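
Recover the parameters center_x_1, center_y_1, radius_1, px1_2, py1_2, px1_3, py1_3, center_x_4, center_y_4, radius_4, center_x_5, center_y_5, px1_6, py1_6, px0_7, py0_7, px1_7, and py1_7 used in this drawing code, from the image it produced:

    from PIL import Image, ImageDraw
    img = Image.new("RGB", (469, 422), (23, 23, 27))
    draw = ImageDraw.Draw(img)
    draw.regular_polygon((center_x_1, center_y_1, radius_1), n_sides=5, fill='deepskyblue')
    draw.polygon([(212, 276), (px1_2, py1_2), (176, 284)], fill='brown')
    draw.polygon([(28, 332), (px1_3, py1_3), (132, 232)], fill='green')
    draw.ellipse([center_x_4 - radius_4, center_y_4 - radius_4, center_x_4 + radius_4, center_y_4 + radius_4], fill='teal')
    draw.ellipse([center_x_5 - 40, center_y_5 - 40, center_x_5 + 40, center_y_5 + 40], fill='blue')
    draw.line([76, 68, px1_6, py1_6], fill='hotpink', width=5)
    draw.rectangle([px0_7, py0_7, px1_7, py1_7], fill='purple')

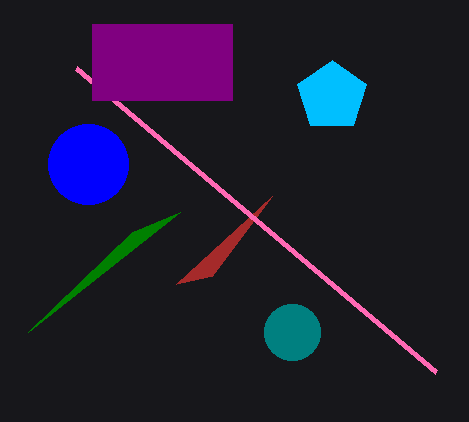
center_x_1 = 332, center_y_1 = 96, radius_1 = 36, px1_2 = 272, py1_2 = 196, px1_3 = 180, py1_3 = 212, center_x_4 = 292, center_y_4 = 332, radius_4 = 28, center_x_5 = 88, center_y_5 = 164, px1_6 = 436, py1_6 = 372, px0_7 = 92, py0_7 = 24, px1_7 = 232, py1_7 = 100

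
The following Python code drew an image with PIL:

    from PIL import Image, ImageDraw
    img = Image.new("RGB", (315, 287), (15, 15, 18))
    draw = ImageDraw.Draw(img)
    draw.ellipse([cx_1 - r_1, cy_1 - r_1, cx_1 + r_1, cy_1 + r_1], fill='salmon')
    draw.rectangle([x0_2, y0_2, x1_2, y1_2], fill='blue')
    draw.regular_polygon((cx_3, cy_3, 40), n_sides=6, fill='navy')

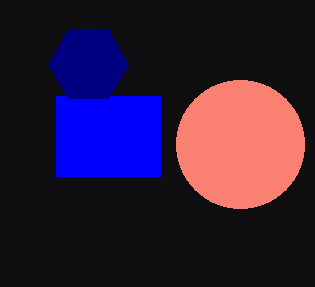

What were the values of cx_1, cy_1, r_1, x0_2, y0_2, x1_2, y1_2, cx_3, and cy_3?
cx_1 = 240, cy_1 = 144, r_1 = 64, x0_2 = 56, y0_2 = 96, x1_2 = 160, y1_2 = 176, cx_3 = 88, cy_3 = 64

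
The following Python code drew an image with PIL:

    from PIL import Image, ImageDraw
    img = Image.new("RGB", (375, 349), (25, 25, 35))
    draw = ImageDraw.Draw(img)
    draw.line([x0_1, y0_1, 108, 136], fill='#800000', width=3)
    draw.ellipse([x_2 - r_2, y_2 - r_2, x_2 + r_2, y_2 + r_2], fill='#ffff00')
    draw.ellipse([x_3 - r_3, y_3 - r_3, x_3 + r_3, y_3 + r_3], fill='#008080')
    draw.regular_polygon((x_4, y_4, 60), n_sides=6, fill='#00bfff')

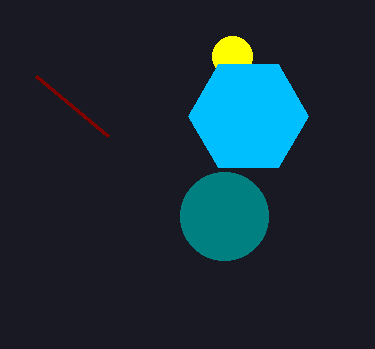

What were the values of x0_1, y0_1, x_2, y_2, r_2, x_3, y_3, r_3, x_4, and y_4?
x0_1 = 36
y0_1 = 76
x_2 = 232
y_2 = 56
r_2 = 20
x_3 = 224
y_3 = 216
r_3 = 44
x_4 = 248
y_4 = 116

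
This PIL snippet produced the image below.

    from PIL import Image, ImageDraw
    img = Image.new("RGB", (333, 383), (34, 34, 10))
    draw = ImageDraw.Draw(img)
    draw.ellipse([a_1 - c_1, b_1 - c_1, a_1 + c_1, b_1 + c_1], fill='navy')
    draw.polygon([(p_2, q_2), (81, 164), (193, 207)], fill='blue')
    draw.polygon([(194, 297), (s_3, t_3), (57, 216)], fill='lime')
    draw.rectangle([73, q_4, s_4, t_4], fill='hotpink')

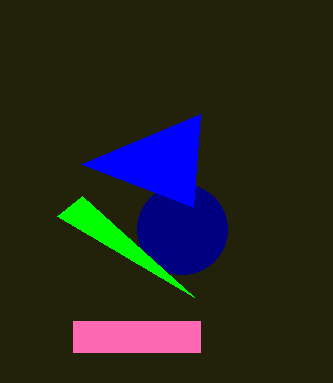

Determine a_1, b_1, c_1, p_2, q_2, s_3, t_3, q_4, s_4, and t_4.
a_1 = 182
b_1 = 229
c_1 = 45
p_2 = 200
q_2 = 114
s_3 = 82
t_3 = 196
q_4 = 321
s_4 = 200
t_4 = 352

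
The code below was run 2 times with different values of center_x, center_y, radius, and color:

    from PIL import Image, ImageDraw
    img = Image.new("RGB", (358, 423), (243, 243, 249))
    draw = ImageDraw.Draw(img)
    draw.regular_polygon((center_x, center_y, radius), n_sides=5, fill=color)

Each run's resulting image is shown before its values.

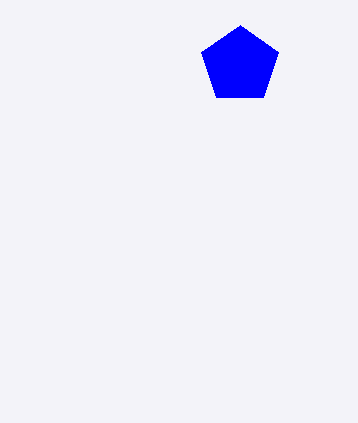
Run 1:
center_x = 240, center_y = 65, radius = 40, color = 'blue'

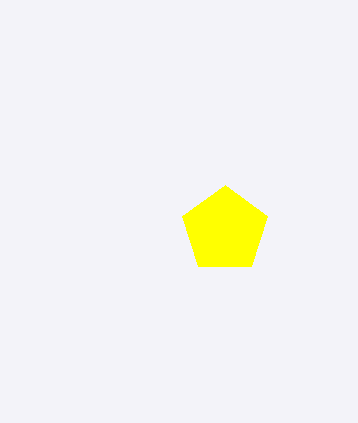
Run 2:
center_x = 225; center_y = 230; radius = 45; color = 'yellow'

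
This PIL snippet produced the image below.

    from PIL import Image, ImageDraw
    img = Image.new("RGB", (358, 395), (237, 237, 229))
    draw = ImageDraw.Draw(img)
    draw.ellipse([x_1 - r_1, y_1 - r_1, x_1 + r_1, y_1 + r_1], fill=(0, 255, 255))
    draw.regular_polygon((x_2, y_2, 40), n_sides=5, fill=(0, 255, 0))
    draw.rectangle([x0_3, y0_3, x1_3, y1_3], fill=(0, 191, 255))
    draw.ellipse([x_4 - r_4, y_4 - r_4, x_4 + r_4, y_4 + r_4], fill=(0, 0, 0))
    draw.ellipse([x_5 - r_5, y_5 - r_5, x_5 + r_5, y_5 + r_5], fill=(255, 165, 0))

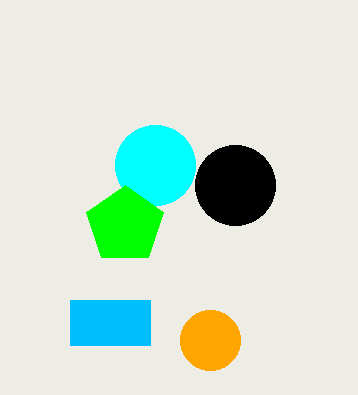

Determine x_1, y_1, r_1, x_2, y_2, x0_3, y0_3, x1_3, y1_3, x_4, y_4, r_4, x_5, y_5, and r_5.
x_1 = 155
y_1 = 165
r_1 = 40
x_2 = 125
y_2 = 225
x0_3 = 70
y0_3 = 300
x1_3 = 150
y1_3 = 345
x_4 = 235
y_4 = 185
r_4 = 40
x_5 = 210
y_5 = 340
r_5 = 30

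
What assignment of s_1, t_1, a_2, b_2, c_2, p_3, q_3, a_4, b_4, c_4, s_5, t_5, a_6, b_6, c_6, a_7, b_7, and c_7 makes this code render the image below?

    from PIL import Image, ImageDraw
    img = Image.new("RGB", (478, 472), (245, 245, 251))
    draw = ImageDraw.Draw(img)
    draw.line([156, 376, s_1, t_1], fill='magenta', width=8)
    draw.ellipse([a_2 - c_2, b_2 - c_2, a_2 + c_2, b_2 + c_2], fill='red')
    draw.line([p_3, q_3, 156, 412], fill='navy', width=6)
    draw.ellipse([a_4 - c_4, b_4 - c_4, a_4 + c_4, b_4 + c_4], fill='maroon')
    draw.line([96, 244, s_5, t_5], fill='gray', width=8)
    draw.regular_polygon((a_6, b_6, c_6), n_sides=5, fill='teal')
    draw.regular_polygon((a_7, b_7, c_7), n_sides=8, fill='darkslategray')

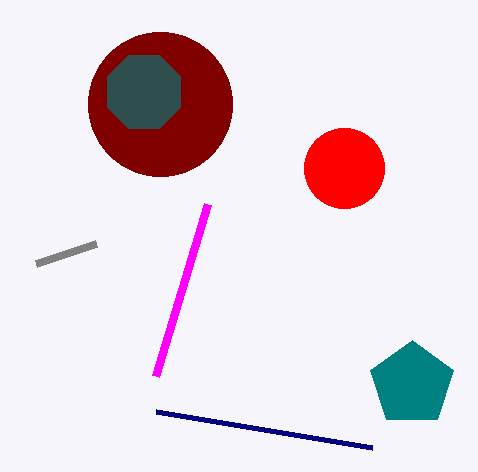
s_1 = 208
t_1 = 204
a_2 = 344
b_2 = 168
c_2 = 40
p_3 = 372
q_3 = 448
a_4 = 160
b_4 = 104
c_4 = 72
s_5 = 36
t_5 = 264
a_6 = 412
b_6 = 384
c_6 = 44
a_7 = 144
b_7 = 92
c_7 = 40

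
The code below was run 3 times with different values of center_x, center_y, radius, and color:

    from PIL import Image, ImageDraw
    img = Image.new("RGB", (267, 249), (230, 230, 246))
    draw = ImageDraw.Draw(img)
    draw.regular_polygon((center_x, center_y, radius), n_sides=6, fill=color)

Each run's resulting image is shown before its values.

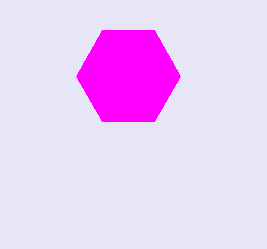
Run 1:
center_x = 128; center_y = 76; radius = 52; color = 'magenta'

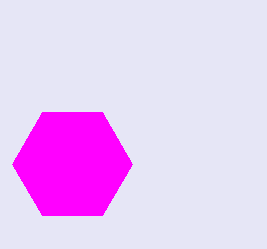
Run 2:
center_x = 72, center_y = 164, radius = 60, color = 'magenta'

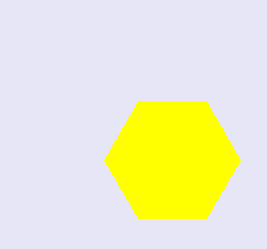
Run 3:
center_x = 172
center_y = 160
radius = 68
color = 'yellow'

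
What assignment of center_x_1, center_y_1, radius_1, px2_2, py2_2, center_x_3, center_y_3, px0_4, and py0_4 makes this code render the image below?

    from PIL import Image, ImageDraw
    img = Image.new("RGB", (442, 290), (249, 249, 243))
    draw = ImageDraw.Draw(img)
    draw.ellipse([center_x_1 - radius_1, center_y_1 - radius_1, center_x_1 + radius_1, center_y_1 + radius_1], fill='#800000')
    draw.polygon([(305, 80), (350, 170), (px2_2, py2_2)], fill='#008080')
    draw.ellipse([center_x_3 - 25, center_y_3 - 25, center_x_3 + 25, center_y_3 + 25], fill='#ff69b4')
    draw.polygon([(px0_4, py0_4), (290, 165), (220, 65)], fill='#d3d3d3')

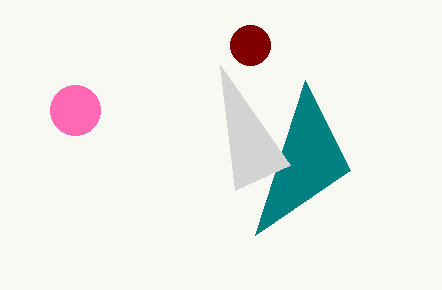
center_x_1 = 250, center_y_1 = 45, radius_1 = 20, px2_2 = 255, py2_2 = 235, center_x_3 = 75, center_y_3 = 110, px0_4 = 235, py0_4 = 190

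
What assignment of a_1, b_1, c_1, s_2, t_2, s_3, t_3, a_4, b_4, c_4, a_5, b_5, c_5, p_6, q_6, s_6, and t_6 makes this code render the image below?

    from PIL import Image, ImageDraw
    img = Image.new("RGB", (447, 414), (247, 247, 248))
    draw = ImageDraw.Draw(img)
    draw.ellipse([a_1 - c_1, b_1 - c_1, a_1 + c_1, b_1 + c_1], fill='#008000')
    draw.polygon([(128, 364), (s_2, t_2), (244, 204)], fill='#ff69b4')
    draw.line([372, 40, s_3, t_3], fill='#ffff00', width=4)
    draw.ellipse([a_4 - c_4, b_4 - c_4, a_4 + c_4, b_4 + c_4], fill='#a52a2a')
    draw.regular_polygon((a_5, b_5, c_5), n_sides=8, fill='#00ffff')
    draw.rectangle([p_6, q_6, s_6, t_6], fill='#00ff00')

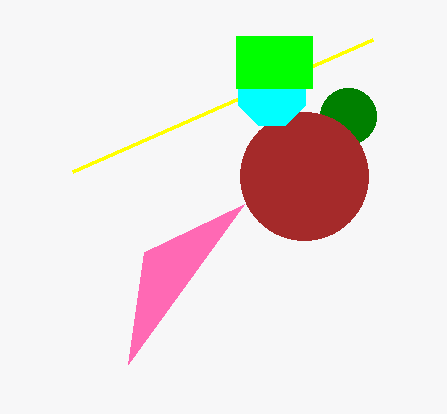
a_1 = 348; b_1 = 116; c_1 = 28; s_2 = 144; t_2 = 252; s_3 = 72; t_3 = 172; a_4 = 304; b_4 = 176; c_4 = 64; a_5 = 272; b_5 = 92; c_5 = 36; p_6 = 236; q_6 = 36; s_6 = 312; t_6 = 88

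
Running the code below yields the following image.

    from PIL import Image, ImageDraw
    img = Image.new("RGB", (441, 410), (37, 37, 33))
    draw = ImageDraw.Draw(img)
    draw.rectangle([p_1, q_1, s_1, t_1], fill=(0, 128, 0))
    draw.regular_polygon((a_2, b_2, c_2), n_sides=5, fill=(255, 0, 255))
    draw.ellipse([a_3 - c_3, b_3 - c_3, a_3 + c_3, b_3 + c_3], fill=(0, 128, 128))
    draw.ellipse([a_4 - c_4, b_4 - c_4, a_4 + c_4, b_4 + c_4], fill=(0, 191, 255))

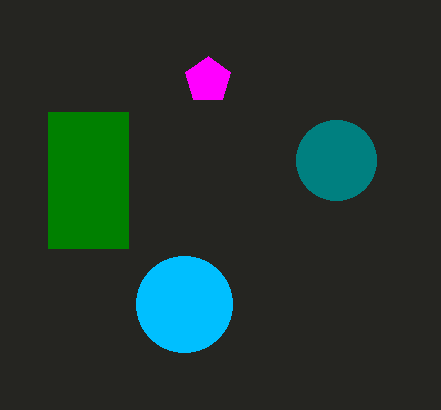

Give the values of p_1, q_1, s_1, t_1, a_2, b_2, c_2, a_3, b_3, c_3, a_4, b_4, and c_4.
p_1 = 48; q_1 = 112; s_1 = 128; t_1 = 248; a_2 = 208; b_2 = 80; c_2 = 24; a_3 = 336; b_3 = 160; c_3 = 40; a_4 = 184; b_4 = 304; c_4 = 48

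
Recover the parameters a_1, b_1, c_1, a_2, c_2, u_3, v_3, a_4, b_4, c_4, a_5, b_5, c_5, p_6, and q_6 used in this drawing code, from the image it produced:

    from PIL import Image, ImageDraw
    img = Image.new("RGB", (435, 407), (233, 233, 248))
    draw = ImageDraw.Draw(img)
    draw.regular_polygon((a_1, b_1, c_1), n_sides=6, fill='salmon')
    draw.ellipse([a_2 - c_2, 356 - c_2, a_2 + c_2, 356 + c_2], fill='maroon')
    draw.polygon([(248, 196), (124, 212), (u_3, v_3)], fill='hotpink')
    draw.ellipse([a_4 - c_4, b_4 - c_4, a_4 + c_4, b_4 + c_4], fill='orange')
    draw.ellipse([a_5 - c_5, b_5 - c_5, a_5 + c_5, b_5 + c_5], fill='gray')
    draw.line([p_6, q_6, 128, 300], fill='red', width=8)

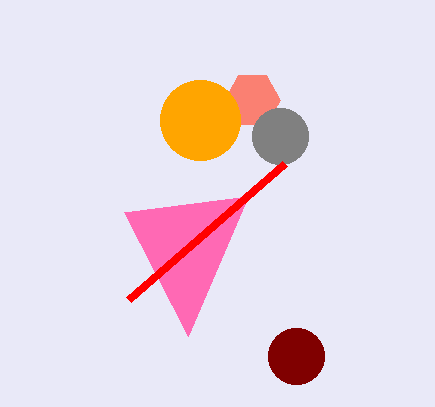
a_1 = 252
b_1 = 100
c_1 = 28
a_2 = 296
c_2 = 28
u_3 = 188
v_3 = 336
a_4 = 200
b_4 = 120
c_4 = 40
a_5 = 280
b_5 = 136
c_5 = 28
p_6 = 284
q_6 = 164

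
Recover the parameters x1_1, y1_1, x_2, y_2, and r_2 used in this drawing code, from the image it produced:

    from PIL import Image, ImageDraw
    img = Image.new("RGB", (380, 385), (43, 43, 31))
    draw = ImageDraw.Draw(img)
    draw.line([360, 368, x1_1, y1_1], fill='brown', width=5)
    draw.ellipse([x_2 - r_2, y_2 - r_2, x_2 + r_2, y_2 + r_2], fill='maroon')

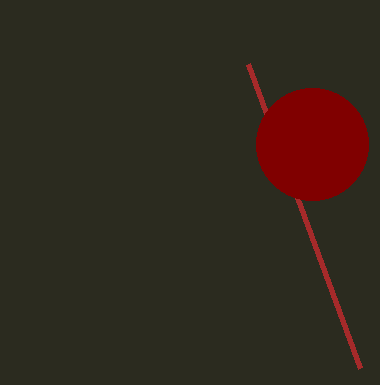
x1_1 = 248
y1_1 = 64
x_2 = 312
y_2 = 144
r_2 = 56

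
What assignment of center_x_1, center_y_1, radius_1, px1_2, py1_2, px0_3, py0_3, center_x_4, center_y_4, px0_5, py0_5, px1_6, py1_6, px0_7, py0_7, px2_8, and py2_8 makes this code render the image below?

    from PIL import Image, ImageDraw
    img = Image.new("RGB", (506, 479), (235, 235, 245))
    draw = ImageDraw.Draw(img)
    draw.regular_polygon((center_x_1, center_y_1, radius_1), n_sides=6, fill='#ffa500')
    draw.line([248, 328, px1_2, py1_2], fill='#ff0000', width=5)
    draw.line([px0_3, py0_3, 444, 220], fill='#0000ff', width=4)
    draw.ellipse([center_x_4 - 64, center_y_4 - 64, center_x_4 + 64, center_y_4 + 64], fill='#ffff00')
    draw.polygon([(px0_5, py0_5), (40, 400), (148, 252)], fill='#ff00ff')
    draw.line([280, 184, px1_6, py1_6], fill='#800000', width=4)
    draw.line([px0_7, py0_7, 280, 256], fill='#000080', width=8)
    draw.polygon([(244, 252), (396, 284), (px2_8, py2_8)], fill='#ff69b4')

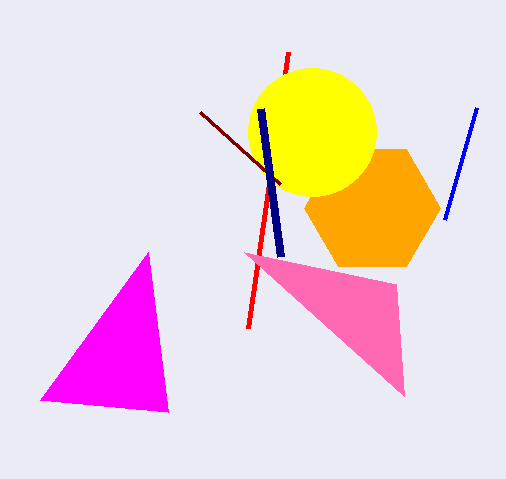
center_x_1 = 372; center_y_1 = 208; radius_1 = 68; px1_2 = 288; py1_2 = 52; px0_3 = 476; py0_3 = 108; center_x_4 = 312; center_y_4 = 132; px0_5 = 168; py0_5 = 412; px1_6 = 200; py1_6 = 112; px0_7 = 260; py0_7 = 108; px2_8 = 404; py2_8 = 396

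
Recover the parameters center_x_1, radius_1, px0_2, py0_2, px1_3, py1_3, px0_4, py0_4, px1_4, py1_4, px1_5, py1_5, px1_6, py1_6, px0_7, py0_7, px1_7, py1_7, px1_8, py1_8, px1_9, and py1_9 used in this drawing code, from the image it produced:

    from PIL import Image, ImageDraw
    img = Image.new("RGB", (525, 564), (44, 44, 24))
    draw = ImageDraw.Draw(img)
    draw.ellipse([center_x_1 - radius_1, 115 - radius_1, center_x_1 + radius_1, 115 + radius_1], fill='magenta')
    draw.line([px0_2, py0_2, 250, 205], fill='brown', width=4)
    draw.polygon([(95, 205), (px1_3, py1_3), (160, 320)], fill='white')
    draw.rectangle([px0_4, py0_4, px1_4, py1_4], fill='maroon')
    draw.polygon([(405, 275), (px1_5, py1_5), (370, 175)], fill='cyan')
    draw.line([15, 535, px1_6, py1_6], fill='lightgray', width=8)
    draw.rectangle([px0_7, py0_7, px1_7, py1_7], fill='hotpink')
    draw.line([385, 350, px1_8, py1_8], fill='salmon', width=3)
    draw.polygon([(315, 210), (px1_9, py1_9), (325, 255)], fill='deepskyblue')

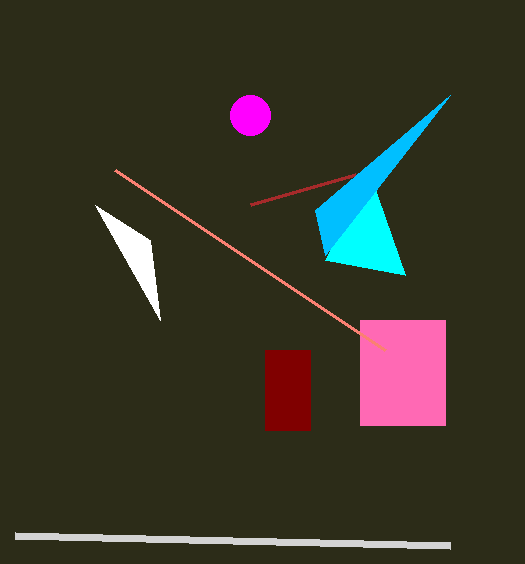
center_x_1 = 250, radius_1 = 20, px0_2 = 355, py0_2 = 175, px1_3 = 150, py1_3 = 240, px0_4 = 265, py0_4 = 350, px1_4 = 310, py1_4 = 430, px1_5 = 325, py1_5 = 260, px1_6 = 450, py1_6 = 545, px0_7 = 360, py0_7 = 320, px1_7 = 445, py1_7 = 425, px1_8 = 115, py1_8 = 170, px1_9 = 450, py1_9 = 95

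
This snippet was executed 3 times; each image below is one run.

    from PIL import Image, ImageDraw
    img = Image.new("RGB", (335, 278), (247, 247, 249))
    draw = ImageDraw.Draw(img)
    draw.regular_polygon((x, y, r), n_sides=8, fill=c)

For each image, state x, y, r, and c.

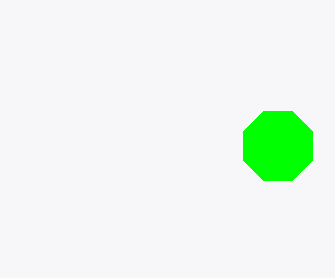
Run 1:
x = 278, y = 146, r = 37, c = 'lime'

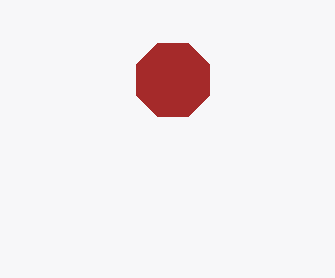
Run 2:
x = 173; y = 80; r = 40; c = 'brown'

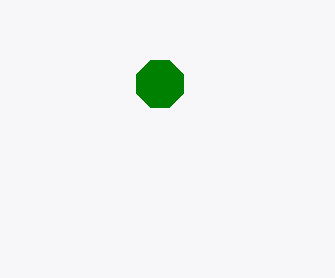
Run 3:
x = 160
y = 84
r = 25
c = 'green'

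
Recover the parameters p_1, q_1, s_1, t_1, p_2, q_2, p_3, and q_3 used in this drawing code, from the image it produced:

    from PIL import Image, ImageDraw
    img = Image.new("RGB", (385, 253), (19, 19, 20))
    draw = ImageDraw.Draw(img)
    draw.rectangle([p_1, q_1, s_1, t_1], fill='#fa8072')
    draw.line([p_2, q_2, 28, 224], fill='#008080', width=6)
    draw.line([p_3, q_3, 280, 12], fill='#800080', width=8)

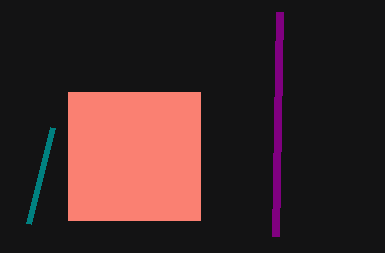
p_1 = 68
q_1 = 92
s_1 = 200
t_1 = 220
p_2 = 52
q_2 = 128
p_3 = 276
q_3 = 236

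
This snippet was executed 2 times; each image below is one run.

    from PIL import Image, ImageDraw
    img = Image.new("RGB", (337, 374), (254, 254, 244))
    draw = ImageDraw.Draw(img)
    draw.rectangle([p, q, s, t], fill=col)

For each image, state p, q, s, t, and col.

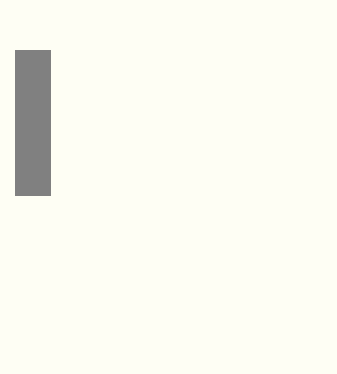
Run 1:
p = 15, q = 50, s = 50, t = 195, col = 'gray'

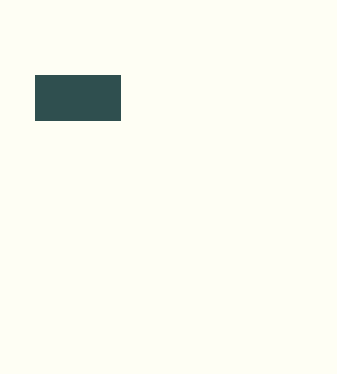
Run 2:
p = 35, q = 75, s = 120, t = 120, col = 'darkslategray'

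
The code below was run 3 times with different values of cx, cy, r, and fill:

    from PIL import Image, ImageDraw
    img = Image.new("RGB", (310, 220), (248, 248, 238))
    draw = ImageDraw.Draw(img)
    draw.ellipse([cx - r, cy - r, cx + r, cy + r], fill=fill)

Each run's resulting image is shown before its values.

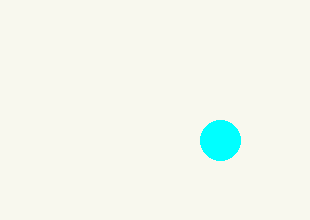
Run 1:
cx = 220, cy = 140, r = 20, fill = 'cyan'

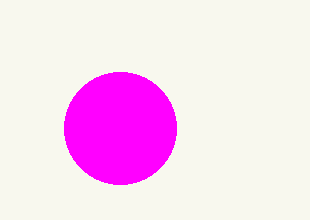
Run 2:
cx = 120
cy = 128
r = 56
fill = 'magenta'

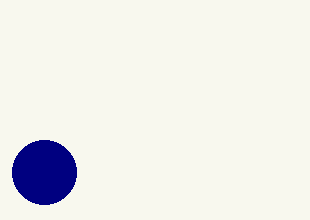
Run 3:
cx = 44, cy = 172, r = 32, fill = 'navy'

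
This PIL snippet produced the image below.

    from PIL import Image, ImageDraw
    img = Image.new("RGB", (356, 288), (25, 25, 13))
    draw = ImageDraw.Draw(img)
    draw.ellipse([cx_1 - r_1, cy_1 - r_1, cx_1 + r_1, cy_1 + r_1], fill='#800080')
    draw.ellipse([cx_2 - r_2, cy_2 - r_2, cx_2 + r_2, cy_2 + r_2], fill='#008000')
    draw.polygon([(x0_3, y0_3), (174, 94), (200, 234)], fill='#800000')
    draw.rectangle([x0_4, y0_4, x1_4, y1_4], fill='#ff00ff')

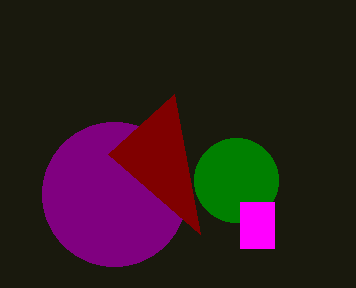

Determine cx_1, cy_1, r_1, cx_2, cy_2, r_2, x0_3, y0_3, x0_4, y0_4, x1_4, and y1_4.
cx_1 = 114
cy_1 = 194
r_1 = 72
cx_2 = 236
cy_2 = 180
r_2 = 42
x0_3 = 108
y0_3 = 154
x0_4 = 240
y0_4 = 202
x1_4 = 274
y1_4 = 248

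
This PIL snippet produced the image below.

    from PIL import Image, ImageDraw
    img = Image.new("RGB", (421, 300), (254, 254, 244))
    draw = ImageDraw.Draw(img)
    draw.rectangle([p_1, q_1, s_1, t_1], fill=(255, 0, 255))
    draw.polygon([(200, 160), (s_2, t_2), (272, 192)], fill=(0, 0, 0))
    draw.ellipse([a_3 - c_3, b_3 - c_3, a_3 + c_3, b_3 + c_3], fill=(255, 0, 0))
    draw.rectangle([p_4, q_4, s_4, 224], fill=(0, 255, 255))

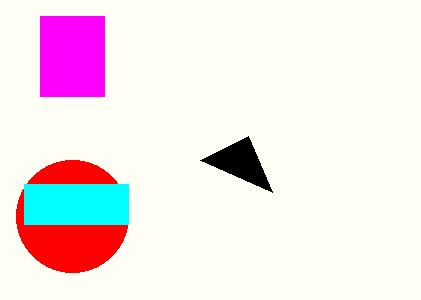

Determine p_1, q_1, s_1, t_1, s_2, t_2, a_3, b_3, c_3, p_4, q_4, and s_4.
p_1 = 40
q_1 = 16
s_1 = 104
t_1 = 96
s_2 = 248
t_2 = 136
a_3 = 72
b_3 = 216
c_3 = 56
p_4 = 24
q_4 = 184
s_4 = 128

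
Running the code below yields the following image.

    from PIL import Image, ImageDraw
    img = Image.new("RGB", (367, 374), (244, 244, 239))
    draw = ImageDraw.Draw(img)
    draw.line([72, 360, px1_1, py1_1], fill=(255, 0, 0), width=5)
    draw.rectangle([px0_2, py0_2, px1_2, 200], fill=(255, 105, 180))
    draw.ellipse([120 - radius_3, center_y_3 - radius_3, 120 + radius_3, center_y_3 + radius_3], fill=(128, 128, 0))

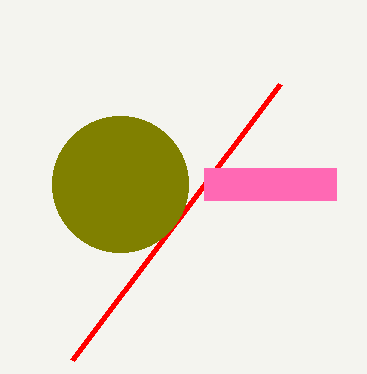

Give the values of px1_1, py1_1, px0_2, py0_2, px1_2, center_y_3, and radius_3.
px1_1 = 280, py1_1 = 84, px0_2 = 204, py0_2 = 168, px1_2 = 336, center_y_3 = 184, radius_3 = 68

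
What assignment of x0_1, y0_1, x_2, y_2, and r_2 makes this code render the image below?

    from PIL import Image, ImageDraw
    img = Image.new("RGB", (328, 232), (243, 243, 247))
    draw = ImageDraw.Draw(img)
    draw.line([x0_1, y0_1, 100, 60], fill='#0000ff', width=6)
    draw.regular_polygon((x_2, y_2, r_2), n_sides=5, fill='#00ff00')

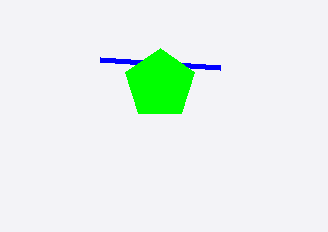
x0_1 = 220; y0_1 = 68; x_2 = 160; y_2 = 84; r_2 = 36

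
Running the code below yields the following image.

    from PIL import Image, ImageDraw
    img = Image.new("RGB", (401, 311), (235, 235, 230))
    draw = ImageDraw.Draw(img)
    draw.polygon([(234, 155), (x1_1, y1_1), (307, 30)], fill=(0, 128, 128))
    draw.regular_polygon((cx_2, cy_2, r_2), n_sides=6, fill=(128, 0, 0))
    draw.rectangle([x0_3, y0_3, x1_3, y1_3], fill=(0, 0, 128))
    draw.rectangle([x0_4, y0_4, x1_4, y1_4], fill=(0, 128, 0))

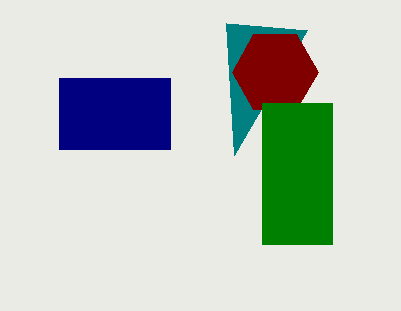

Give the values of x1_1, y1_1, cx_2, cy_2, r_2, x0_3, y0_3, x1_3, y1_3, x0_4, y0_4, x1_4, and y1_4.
x1_1 = 226
y1_1 = 23
cx_2 = 275
cy_2 = 72
r_2 = 43
x0_3 = 59
y0_3 = 78
x1_3 = 170
y1_3 = 149
x0_4 = 262
y0_4 = 103
x1_4 = 332
y1_4 = 244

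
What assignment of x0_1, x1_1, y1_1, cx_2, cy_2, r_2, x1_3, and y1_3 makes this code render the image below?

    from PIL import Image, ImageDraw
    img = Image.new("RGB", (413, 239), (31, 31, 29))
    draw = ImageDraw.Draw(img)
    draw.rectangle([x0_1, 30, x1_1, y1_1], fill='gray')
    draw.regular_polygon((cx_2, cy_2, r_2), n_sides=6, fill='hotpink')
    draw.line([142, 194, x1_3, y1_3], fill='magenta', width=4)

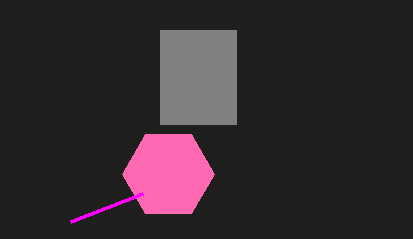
x0_1 = 160
x1_1 = 236
y1_1 = 124
cx_2 = 168
cy_2 = 174
r_2 = 46
x1_3 = 70
y1_3 = 222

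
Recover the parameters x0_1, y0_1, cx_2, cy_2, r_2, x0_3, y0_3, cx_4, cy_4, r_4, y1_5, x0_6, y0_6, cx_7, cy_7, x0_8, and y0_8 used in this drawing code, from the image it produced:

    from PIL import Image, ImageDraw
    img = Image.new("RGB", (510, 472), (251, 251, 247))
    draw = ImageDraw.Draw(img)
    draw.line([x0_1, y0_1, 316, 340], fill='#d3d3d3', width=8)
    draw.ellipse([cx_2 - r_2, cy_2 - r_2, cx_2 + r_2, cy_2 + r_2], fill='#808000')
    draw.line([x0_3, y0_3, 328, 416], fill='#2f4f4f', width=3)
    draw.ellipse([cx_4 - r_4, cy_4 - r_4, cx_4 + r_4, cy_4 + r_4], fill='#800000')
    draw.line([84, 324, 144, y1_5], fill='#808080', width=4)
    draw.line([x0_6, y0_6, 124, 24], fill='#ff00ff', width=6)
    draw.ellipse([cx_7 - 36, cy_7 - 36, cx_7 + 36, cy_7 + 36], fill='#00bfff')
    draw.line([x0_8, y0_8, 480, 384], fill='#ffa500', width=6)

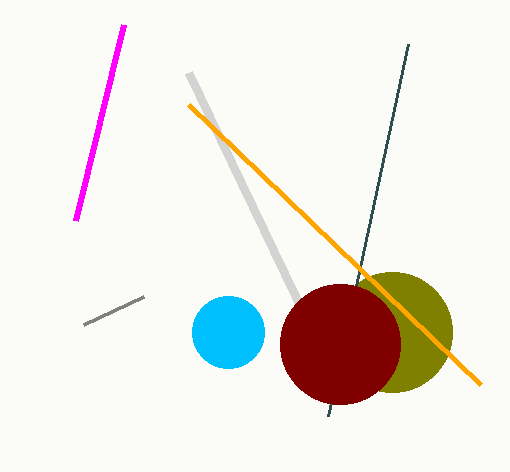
x0_1 = 188; y0_1 = 72; cx_2 = 392; cy_2 = 332; r_2 = 60; x0_3 = 408; y0_3 = 44; cx_4 = 340; cy_4 = 344; r_4 = 60; y1_5 = 296; x0_6 = 76; y0_6 = 220; cx_7 = 228; cy_7 = 332; x0_8 = 188; y0_8 = 104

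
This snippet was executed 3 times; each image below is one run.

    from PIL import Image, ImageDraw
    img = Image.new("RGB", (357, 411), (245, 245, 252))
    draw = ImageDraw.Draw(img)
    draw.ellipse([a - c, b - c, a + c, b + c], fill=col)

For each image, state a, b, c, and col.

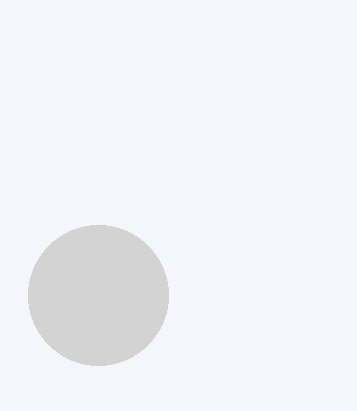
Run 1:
a = 98
b = 295
c = 70
col = 'lightgray'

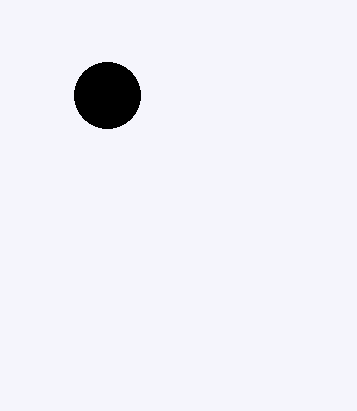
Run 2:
a = 107; b = 95; c = 33; col = 'black'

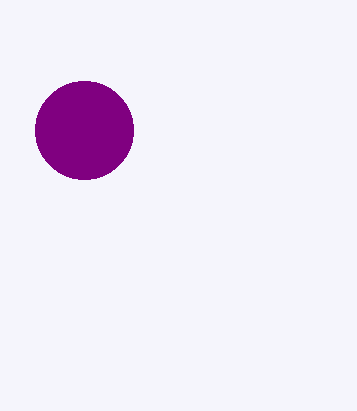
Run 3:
a = 84; b = 130; c = 49; col = 'purple'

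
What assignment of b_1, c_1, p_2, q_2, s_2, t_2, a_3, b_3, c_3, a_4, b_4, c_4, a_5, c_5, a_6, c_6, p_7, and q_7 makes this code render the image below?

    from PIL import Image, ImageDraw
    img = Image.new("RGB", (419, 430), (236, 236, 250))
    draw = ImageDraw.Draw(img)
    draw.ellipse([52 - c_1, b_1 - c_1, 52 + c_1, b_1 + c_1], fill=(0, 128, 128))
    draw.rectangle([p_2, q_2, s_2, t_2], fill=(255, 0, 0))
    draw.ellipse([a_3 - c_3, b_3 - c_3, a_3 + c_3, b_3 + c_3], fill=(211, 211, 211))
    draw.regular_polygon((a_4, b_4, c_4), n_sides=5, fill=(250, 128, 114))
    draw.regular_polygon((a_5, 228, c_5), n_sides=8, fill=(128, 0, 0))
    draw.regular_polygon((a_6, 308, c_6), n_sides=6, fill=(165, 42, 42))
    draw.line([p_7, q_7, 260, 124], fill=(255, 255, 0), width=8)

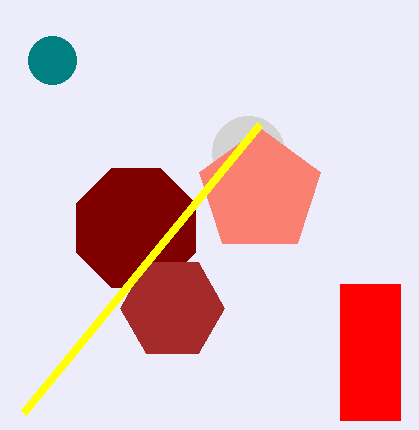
b_1 = 60, c_1 = 24, p_2 = 340, q_2 = 284, s_2 = 400, t_2 = 420, a_3 = 248, b_3 = 152, c_3 = 36, a_4 = 260, b_4 = 192, c_4 = 64, a_5 = 136, c_5 = 64, a_6 = 172, c_6 = 52, p_7 = 24, q_7 = 412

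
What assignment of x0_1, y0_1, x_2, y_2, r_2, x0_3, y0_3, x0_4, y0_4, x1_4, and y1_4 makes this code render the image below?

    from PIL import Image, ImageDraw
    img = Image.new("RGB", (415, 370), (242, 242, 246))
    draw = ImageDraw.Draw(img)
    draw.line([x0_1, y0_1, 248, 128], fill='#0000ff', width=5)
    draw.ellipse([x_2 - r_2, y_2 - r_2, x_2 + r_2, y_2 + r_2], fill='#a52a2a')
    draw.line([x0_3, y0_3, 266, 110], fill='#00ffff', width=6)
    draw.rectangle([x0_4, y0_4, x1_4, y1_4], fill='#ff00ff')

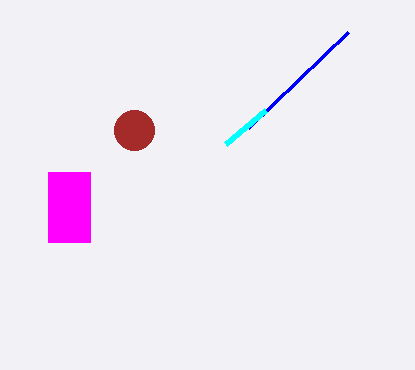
x0_1 = 348, y0_1 = 32, x_2 = 134, y_2 = 130, r_2 = 20, x0_3 = 226, y0_3 = 144, x0_4 = 48, y0_4 = 172, x1_4 = 90, y1_4 = 242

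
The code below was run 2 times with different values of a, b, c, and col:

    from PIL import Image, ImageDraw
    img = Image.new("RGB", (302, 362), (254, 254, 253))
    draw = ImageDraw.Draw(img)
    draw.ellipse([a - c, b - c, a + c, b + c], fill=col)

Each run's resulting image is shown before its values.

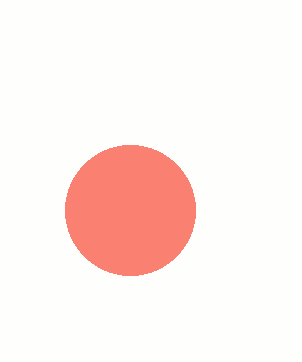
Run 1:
a = 130, b = 210, c = 65, col = 'salmon'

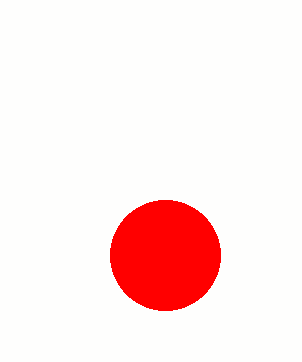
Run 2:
a = 165; b = 255; c = 55; col = 'red'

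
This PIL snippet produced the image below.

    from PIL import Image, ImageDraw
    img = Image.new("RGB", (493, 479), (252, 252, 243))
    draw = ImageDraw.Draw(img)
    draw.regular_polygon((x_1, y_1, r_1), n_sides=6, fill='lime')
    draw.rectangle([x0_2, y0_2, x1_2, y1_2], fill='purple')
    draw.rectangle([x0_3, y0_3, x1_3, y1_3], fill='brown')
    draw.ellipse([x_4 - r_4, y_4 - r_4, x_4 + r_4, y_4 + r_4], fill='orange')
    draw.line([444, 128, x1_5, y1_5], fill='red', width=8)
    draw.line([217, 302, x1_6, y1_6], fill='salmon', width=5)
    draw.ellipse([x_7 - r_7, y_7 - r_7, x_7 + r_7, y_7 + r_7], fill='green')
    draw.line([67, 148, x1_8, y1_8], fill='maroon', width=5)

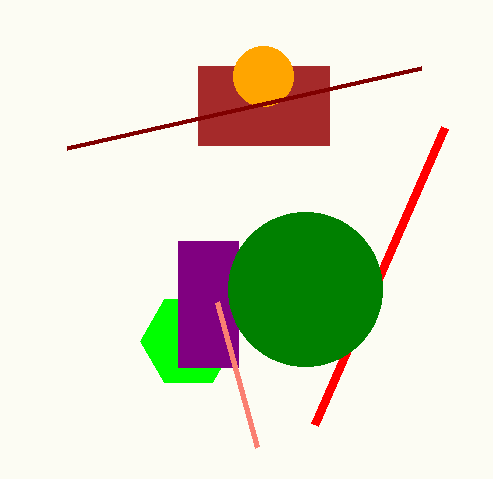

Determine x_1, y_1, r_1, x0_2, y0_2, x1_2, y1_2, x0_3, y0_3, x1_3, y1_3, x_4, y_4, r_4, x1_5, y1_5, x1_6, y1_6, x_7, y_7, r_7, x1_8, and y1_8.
x_1 = 188; y_1 = 341; r_1 = 48; x0_2 = 178; y0_2 = 241; x1_2 = 238; y1_2 = 367; x0_3 = 198; y0_3 = 66; x1_3 = 329; y1_3 = 145; x_4 = 263; y_4 = 76; r_4 = 30; x1_5 = 314; y1_5 = 425; x1_6 = 257; y1_6 = 447; x_7 = 305; y_7 = 289; r_7 = 77; x1_8 = 421; y1_8 = 68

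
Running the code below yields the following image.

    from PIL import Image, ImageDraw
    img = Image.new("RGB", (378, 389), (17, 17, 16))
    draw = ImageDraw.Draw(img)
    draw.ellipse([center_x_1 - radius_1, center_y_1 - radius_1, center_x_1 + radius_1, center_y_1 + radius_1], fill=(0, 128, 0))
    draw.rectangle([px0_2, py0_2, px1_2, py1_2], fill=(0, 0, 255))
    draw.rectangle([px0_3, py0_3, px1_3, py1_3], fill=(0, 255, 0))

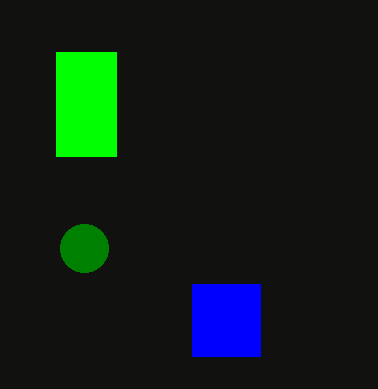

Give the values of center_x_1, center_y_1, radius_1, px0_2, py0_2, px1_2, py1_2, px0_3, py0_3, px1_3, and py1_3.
center_x_1 = 84
center_y_1 = 248
radius_1 = 24
px0_2 = 192
py0_2 = 284
px1_2 = 260
py1_2 = 356
px0_3 = 56
py0_3 = 52
px1_3 = 116
py1_3 = 156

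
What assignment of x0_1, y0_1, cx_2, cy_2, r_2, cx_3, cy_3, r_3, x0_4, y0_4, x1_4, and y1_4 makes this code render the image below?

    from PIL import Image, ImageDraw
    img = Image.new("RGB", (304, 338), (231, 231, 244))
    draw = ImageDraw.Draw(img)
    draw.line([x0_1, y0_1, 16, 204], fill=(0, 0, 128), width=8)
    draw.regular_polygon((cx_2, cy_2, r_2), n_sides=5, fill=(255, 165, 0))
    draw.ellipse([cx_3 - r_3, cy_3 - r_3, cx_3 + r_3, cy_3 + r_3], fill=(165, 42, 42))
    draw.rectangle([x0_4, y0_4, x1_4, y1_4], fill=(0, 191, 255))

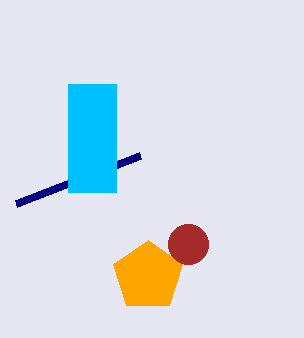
x0_1 = 140, y0_1 = 156, cx_2 = 148, cy_2 = 276, r_2 = 36, cx_3 = 188, cy_3 = 244, r_3 = 20, x0_4 = 68, y0_4 = 84, x1_4 = 116, y1_4 = 192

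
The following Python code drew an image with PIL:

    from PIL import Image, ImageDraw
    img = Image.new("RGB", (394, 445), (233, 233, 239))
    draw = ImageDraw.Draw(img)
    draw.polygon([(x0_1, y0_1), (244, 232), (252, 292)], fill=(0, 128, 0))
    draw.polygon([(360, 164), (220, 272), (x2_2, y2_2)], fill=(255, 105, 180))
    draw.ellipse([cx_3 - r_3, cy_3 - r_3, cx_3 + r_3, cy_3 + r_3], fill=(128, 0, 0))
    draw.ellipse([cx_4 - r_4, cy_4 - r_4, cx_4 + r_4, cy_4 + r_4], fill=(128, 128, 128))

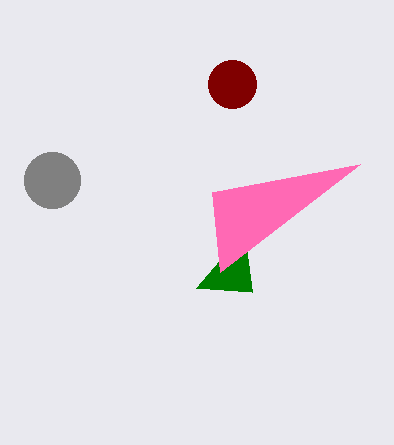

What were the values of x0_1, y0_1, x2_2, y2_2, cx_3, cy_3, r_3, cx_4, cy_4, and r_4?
x0_1 = 196
y0_1 = 288
x2_2 = 212
y2_2 = 192
cx_3 = 232
cy_3 = 84
r_3 = 24
cx_4 = 52
cy_4 = 180
r_4 = 28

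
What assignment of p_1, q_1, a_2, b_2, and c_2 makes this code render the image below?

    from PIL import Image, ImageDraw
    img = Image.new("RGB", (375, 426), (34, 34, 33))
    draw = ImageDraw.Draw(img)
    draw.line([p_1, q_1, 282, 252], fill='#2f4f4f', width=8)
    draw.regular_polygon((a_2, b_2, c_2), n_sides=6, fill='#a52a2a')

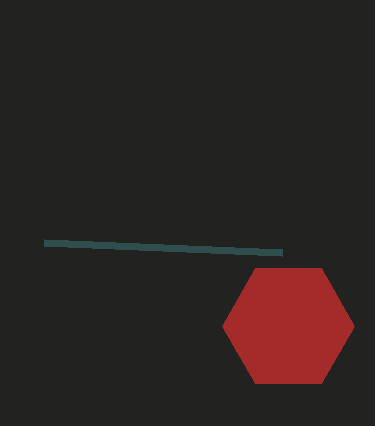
p_1 = 44, q_1 = 242, a_2 = 288, b_2 = 326, c_2 = 66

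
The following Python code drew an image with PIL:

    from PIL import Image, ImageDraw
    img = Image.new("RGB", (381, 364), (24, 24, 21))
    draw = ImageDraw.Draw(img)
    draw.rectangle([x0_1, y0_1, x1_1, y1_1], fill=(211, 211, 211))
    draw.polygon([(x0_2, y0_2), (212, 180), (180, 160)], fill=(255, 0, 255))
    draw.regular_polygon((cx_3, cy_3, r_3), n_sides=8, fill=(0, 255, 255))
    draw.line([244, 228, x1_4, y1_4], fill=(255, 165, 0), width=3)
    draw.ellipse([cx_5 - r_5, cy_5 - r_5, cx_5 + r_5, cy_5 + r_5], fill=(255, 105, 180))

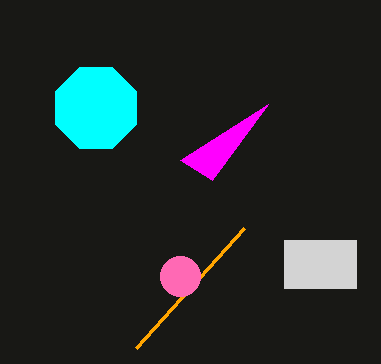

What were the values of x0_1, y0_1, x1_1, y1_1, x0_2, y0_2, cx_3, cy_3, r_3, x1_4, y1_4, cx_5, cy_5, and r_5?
x0_1 = 284, y0_1 = 240, x1_1 = 356, y1_1 = 288, x0_2 = 268, y0_2 = 104, cx_3 = 96, cy_3 = 108, r_3 = 44, x1_4 = 136, y1_4 = 348, cx_5 = 180, cy_5 = 276, r_5 = 20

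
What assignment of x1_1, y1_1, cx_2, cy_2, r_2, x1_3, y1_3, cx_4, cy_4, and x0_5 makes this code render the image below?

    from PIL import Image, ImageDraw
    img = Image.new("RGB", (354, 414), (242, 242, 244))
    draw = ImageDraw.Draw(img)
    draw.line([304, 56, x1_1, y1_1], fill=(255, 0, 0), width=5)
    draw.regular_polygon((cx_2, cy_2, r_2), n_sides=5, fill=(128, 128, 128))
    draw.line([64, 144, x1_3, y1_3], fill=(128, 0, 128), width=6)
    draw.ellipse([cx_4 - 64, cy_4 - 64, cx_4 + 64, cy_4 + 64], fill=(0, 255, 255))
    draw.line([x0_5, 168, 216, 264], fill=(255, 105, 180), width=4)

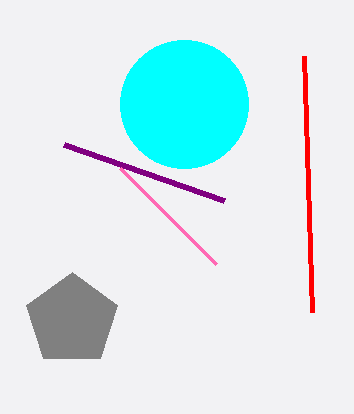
x1_1 = 312
y1_1 = 312
cx_2 = 72
cy_2 = 320
r_2 = 48
x1_3 = 224
y1_3 = 200
cx_4 = 184
cy_4 = 104
x0_5 = 120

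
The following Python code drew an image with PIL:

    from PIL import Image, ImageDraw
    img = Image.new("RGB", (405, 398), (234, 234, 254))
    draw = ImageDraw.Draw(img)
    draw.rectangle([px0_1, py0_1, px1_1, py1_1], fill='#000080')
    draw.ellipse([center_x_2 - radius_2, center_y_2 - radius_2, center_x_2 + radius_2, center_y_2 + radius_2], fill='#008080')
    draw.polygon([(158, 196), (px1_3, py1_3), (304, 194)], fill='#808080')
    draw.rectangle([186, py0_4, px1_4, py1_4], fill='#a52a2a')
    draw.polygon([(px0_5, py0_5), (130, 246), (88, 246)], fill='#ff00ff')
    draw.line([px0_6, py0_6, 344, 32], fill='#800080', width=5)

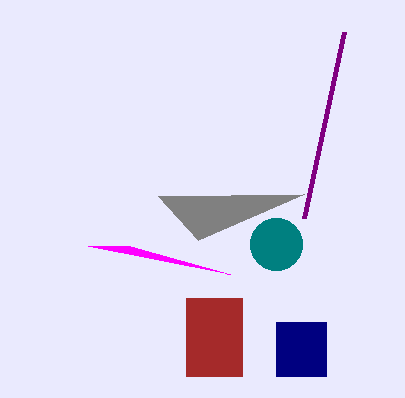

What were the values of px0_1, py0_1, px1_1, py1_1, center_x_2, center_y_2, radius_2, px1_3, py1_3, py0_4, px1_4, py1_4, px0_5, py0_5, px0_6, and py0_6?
px0_1 = 276; py0_1 = 322; px1_1 = 326; py1_1 = 376; center_x_2 = 276; center_y_2 = 244; radius_2 = 26; px1_3 = 198; py1_3 = 240; py0_4 = 298; px1_4 = 242; py1_4 = 376; px0_5 = 230; py0_5 = 274; px0_6 = 304; py0_6 = 218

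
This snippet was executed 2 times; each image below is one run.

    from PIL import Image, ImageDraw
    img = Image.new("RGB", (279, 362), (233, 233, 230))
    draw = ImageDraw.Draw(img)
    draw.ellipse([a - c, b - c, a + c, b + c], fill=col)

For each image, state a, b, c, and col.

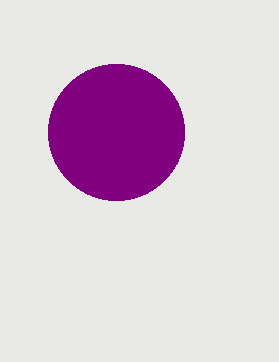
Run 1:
a = 116
b = 132
c = 68
col = 'purple'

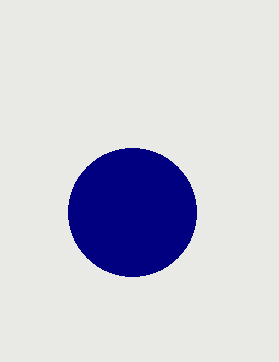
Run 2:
a = 132
b = 212
c = 64
col = 'navy'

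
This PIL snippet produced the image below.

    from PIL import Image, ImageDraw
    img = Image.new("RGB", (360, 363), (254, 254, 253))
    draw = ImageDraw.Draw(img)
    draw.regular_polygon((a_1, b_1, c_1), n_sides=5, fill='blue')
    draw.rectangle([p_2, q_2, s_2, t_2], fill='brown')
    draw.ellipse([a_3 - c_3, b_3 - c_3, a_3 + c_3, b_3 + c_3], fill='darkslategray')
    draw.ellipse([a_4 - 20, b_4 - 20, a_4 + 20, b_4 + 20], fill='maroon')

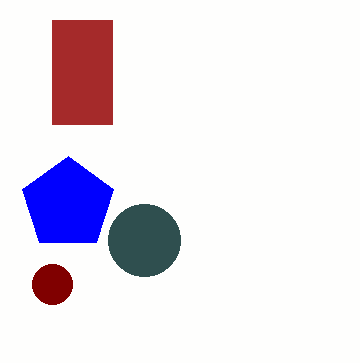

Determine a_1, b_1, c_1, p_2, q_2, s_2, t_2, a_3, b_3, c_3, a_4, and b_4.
a_1 = 68; b_1 = 204; c_1 = 48; p_2 = 52; q_2 = 20; s_2 = 112; t_2 = 124; a_3 = 144; b_3 = 240; c_3 = 36; a_4 = 52; b_4 = 284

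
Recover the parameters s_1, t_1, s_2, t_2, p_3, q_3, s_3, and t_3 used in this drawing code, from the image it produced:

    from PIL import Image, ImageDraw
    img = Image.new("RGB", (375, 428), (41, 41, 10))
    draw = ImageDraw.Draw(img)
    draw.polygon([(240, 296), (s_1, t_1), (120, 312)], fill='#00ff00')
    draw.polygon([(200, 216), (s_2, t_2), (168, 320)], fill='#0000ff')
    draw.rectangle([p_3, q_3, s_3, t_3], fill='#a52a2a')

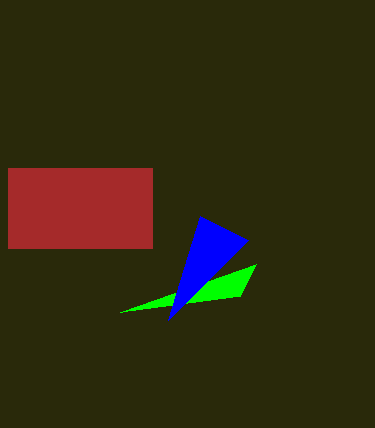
s_1 = 256; t_1 = 264; s_2 = 248; t_2 = 240; p_3 = 8; q_3 = 168; s_3 = 152; t_3 = 248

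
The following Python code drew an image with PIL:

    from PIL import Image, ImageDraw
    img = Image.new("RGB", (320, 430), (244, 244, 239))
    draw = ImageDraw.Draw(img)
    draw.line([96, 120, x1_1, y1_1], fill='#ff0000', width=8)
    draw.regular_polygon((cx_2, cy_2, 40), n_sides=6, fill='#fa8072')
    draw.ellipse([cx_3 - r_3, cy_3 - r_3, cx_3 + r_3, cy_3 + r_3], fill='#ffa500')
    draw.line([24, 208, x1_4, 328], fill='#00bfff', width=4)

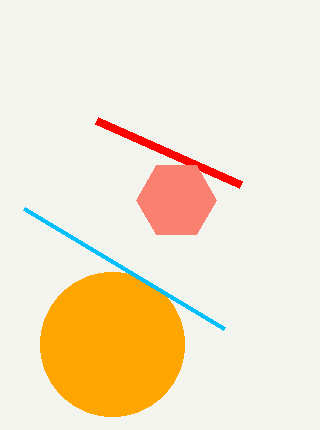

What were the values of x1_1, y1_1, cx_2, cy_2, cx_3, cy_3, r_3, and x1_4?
x1_1 = 240, y1_1 = 184, cx_2 = 176, cy_2 = 200, cx_3 = 112, cy_3 = 344, r_3 = 72, x1_4 = 224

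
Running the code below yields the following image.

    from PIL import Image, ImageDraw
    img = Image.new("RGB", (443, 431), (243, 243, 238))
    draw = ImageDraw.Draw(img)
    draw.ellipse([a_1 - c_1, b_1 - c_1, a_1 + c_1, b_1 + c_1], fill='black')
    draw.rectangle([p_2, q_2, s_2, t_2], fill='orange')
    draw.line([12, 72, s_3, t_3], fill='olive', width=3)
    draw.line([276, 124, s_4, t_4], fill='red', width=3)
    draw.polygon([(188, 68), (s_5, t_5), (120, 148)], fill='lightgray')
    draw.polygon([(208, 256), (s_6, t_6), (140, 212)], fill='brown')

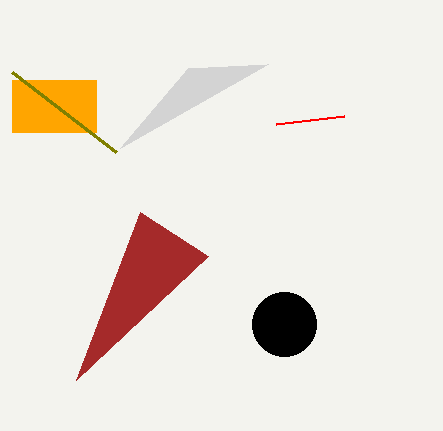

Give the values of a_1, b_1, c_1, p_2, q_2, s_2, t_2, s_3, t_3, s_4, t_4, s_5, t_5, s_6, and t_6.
a_1 = 284; b_1 = 324; c_1 = 32; p_2 = 12; q_2 = 80; s_2 = 96; t_2 = 132; s_3 = 116; t_3 = 152; s_4 = 344; t_4 = 116; s_5 = 268; t_5 = 64; s_6 = 76; t_6 = 380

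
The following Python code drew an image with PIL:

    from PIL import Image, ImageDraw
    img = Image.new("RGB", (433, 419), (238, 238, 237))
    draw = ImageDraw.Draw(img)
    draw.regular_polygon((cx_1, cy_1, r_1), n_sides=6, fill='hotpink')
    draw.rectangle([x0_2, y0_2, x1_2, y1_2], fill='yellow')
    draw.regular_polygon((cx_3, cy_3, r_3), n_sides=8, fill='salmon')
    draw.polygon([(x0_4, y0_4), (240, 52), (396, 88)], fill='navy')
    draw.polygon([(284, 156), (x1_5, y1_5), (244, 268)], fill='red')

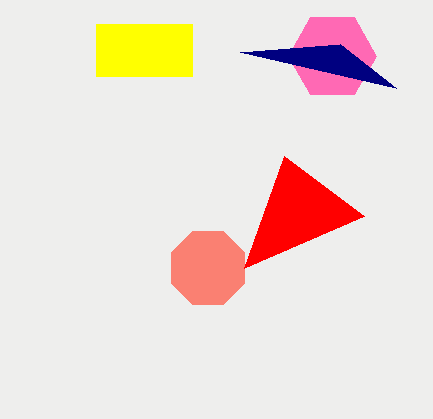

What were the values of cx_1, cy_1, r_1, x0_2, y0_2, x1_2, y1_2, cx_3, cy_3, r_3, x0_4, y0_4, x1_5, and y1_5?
cx_1 = 332, cy_1 = 56, r_1 = 44, x0_2 = 96, y0_2 = 24, x1_2 = 192, y1_2 = 76, cx_3 = 208, cy_3 = 268, r_3 = 40, x0_4 = 340, y0_4 = 44, x1_5 = 364, y1_5 = 216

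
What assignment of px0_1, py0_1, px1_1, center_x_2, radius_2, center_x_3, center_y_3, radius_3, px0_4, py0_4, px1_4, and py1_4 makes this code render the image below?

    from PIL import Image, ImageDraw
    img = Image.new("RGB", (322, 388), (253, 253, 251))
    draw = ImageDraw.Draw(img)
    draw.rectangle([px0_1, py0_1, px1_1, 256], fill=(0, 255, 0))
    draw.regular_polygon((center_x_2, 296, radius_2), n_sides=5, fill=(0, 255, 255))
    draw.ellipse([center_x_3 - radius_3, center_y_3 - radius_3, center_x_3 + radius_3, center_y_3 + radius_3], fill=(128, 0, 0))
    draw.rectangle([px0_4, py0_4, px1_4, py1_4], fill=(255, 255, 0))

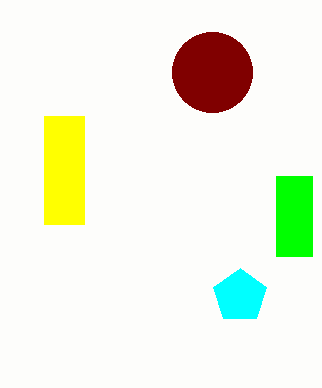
px0_1 = 276, py0_1 = 176, px1_1 = 312, center_x_2 = 240, radius_2 = 28, center_x_3 = 212, center_y_3 = 72, radius_3 = 40, px0_4 = 44, py0_4 = 116, px1_4 = 84, py1_4 = 224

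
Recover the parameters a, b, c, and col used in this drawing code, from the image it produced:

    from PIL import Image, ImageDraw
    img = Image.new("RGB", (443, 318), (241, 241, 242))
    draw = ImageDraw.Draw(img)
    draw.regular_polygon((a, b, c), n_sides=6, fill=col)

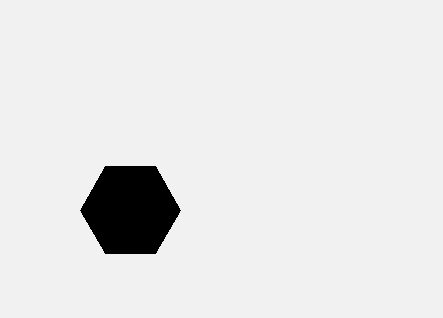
a = 130, b = 210, c = 50, col = 'black'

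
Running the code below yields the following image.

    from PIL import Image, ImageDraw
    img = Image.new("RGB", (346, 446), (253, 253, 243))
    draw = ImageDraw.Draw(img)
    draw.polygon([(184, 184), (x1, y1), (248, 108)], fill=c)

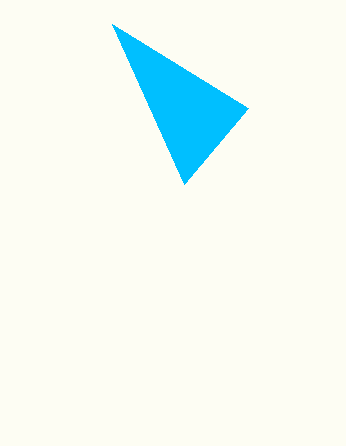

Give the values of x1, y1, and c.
x1 = 112; y1 = 24; c = 'deepskyblue'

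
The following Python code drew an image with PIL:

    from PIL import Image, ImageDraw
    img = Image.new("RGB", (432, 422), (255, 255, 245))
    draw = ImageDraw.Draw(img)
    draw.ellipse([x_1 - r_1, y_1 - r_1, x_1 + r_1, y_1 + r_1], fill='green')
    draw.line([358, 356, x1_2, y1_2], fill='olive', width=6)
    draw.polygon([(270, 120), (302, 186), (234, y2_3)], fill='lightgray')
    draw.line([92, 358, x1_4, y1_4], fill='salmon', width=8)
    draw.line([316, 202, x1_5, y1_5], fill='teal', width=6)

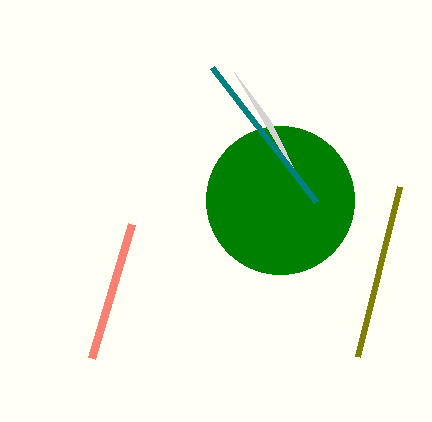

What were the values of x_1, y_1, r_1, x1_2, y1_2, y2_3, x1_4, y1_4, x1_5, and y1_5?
x_1 = 280; y_1 = 200; r_1 = 74; x1_2 = 400; y1_2 = 186; y2_3 = 72; x1_4 = 132; y1_4 = 224; x1_5 = 212; y1_5 = 68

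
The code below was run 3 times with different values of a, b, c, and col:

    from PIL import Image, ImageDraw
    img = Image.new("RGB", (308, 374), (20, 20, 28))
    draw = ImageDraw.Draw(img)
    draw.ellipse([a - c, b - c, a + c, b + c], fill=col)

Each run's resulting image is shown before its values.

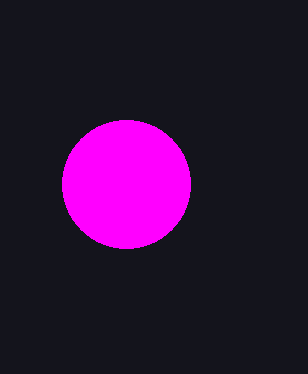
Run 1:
a = 126; b = 184; c = 64; col = 'magenta'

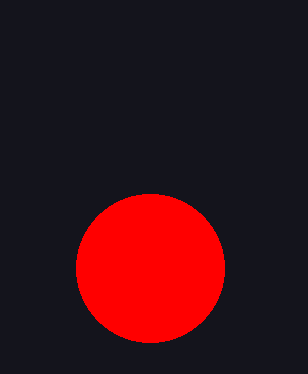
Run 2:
a = 150, b = 268, c = 74, col = 'red'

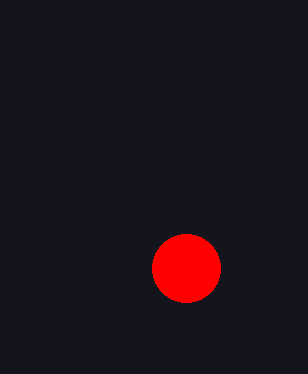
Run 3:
a = 186
b = 268
c = 34
col = 'red'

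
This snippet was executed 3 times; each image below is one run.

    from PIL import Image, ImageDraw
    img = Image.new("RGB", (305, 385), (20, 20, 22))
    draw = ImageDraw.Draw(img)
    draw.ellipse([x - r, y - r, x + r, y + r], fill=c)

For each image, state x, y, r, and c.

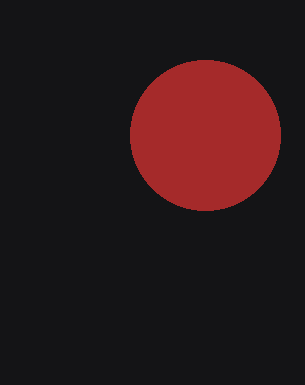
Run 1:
x = 205
y = 135
r = 75
c = 'brown'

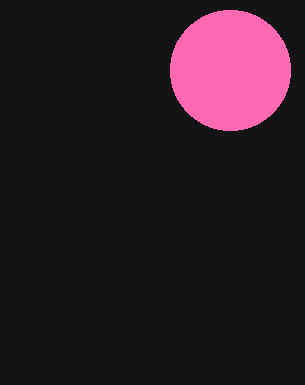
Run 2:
x = 230
y = 70
r = 60
c = 'hotpink'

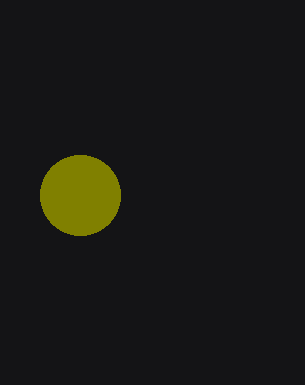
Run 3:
x = 80, y = 195, r = 40, c = 'olive'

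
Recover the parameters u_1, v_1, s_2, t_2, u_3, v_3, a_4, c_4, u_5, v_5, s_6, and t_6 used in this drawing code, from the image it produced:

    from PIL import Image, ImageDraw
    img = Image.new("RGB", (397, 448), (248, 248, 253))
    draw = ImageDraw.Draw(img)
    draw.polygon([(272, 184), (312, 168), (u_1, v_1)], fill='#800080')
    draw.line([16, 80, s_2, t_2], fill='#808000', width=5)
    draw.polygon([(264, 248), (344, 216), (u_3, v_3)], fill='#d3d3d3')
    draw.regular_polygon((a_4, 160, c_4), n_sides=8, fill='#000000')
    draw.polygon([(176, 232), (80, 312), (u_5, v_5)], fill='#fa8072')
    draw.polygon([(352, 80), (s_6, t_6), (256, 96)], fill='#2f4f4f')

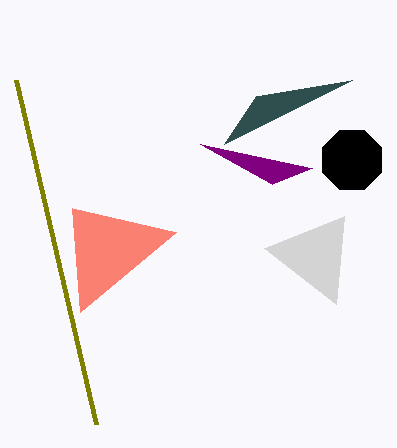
u_1 = 200; v_1 = 144; s_2 = 96; t_2 = 424; u_3 = 336; v_3 = 304; a_4 = 352; c_4 = 32; u_5 = 72; v_5 = 208; s_6 = 224; t_6 = 144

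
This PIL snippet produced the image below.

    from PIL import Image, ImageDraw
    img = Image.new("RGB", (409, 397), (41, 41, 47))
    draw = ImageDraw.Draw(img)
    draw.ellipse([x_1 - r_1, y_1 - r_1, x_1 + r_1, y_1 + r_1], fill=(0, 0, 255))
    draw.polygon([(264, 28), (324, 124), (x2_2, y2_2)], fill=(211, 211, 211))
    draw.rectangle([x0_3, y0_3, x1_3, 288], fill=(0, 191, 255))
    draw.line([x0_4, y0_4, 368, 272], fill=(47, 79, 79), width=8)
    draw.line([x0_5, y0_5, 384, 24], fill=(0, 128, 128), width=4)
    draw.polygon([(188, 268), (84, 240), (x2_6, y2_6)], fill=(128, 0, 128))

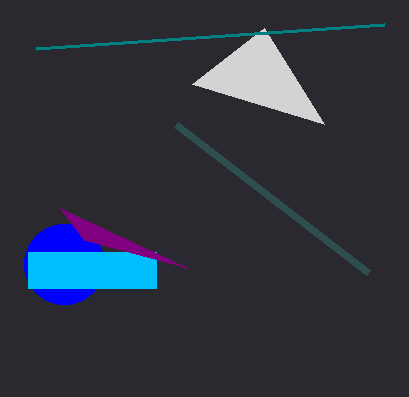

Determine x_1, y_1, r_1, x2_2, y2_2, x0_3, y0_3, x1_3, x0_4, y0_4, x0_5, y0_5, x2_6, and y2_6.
x_1 = 64; y_1 = 264; r_1 = 40; x2_2 = 192; y2_2 = 84; x0_3 = 28; y0_3 = 252; x1_3 = 156; x0_4 = 176; y0_4 = 124; x0_5 = 36; y0_5 = 48; x2_6 = 60; y2_6 = 208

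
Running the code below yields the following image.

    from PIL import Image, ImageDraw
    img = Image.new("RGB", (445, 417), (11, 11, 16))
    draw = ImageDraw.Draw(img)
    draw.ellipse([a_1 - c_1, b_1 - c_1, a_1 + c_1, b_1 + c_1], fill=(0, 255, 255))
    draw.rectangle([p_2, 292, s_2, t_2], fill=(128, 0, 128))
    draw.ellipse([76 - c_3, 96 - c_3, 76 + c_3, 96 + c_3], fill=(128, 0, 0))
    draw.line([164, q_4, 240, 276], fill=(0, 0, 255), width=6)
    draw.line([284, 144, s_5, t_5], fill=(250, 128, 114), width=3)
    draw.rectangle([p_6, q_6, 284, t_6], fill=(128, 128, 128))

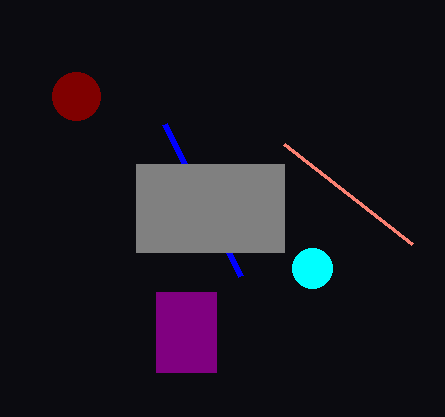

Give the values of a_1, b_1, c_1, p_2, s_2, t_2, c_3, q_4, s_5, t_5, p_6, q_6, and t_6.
a_1 = 312; b_1 = 268; c_1 = 20; p_2 = 156; s_2 = 216; t_2 = 372; c_3 = 24; q_4 = 124; s_5 = 412; t_5 = 244; p_6 = 136; q_6 = 164; t_6 = 252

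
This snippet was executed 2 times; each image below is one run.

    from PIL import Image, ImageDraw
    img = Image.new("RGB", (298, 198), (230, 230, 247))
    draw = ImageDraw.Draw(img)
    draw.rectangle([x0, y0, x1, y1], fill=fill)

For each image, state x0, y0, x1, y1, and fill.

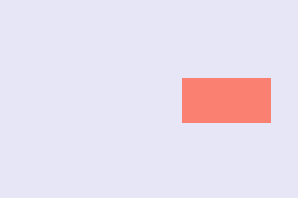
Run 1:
x0 = 182; y0 = 78; x1 = 270; y1 = 122; fill = 'salmon'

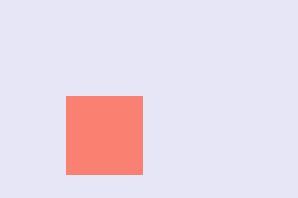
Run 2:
x0 = 66; y0 = 96; x1 = 142; y1 = 174; fill = 'salmon'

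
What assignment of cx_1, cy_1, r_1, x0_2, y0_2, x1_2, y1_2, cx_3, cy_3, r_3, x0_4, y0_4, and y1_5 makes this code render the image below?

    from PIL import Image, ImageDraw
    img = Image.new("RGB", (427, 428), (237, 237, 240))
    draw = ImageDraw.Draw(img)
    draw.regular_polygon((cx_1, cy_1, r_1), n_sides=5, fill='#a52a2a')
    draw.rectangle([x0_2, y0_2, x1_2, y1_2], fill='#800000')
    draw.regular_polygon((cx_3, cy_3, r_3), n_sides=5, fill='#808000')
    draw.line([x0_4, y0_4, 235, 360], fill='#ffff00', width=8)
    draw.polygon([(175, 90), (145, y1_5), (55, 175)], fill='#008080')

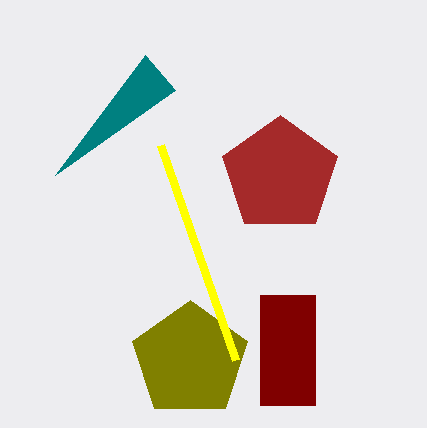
cx_1 = 280
cy_1 = 175
r_1 = 60
x0_2 = 260
y0_2 = 295
x1_2 = 315
y1_2 = 405
cx_3 = 190
cy_3 = 360
r_3 = 60
x0_4 = 160
y0_4 = 145
y1_5 = 55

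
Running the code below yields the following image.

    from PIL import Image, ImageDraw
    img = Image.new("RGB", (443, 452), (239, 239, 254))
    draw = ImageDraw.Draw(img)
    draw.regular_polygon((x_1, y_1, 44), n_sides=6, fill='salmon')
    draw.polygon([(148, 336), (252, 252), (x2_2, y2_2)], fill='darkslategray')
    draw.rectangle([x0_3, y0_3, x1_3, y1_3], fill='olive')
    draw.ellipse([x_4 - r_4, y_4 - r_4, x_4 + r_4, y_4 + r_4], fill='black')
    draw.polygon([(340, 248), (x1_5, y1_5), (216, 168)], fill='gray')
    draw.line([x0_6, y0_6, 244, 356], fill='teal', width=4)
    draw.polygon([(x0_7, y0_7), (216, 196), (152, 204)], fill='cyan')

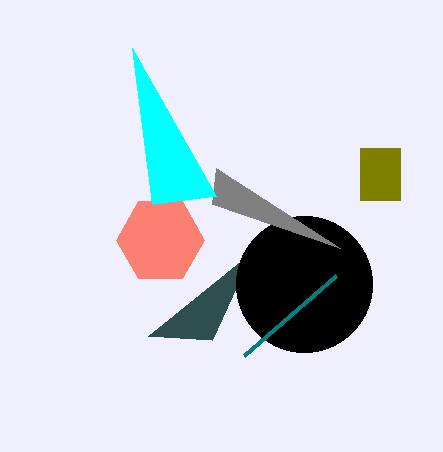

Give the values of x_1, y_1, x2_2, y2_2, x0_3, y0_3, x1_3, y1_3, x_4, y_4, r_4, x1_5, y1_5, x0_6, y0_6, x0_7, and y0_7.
x_1 = 160; y_1 = 240; x2_2 = 212; y2_2 = 340; x0_3 = 360; y0_3 = 148; x1_3 = 400; y1_3 = 200; x_4 = 304; y_4 = 284; r_4 = 68; x1_5 = 212; y1_5 = 204; x0_6 = 336; y0_6 = 276; x0_7 = 132; y0_7 = 48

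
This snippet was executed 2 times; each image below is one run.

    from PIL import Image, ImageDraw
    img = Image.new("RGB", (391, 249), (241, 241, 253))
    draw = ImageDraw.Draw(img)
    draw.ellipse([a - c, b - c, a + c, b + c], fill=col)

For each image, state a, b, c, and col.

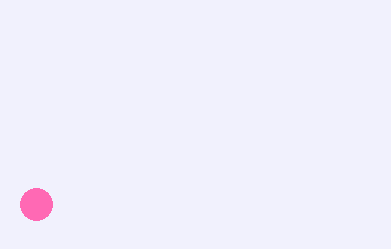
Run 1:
a = 36
b = 204
c = 16
col = 'hotpink'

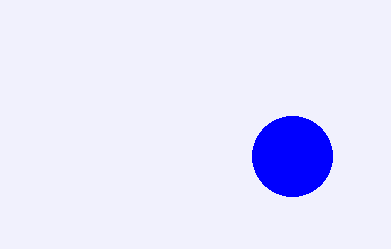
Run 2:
a = 292, b = 156, c = 40, col = 'blue'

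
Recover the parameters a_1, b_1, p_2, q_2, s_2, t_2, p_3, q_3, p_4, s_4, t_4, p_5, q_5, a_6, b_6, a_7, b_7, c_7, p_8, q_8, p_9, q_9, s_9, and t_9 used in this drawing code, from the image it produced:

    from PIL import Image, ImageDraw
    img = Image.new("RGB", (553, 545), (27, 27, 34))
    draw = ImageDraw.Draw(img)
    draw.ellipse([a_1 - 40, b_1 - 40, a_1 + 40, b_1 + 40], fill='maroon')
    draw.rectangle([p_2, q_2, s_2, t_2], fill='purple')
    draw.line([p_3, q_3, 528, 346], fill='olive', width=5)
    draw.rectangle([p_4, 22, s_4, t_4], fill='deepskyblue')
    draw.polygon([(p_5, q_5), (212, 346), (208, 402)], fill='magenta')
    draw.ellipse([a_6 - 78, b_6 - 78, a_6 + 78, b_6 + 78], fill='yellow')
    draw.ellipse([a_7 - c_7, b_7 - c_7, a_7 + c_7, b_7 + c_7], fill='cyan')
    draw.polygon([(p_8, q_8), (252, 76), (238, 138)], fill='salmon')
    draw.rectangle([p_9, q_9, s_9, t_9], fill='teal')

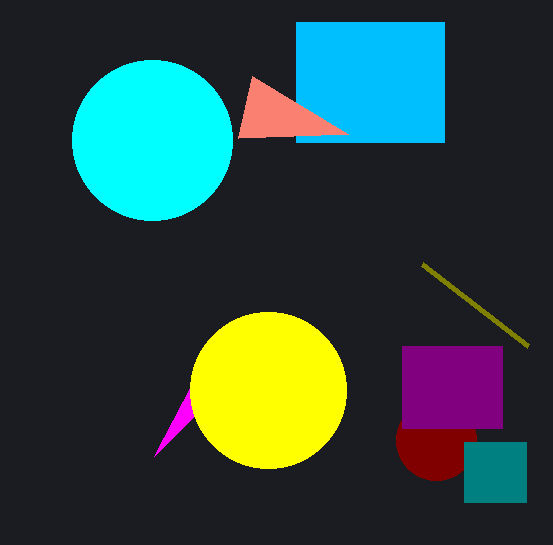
a_1 = 436
b_1 = 440
p_2 = 402
q_2 = 346
s_2 = 502
t_2 = 428
p_3 = 422
q_3 = 264
p_4 = 296
s_4 = 444
t_4 = 142
p_5 = 154
q_5 = 456
a_6 = 268
b_6 = 390
a_7 = 152
b_7 = 140
c_7 = 80
p_8 = 348
q_8 = 134
p_9 = 464
q_9 = 442
s_9 = 526
t_9 = 502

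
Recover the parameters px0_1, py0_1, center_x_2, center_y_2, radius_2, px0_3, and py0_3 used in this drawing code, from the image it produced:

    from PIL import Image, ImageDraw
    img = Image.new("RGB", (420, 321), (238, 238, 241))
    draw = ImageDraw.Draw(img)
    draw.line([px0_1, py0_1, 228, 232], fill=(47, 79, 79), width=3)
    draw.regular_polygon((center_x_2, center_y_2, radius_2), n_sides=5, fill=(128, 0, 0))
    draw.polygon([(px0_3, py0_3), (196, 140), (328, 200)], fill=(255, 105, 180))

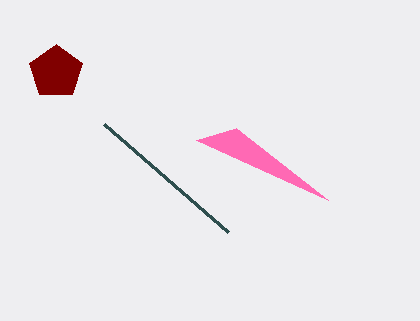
px0_1 = 104
py0_1 = 124
center_x_2 = 56
center_y_2 = 72
radius_2 = 28
px0_3 = 236
py0_3 = 128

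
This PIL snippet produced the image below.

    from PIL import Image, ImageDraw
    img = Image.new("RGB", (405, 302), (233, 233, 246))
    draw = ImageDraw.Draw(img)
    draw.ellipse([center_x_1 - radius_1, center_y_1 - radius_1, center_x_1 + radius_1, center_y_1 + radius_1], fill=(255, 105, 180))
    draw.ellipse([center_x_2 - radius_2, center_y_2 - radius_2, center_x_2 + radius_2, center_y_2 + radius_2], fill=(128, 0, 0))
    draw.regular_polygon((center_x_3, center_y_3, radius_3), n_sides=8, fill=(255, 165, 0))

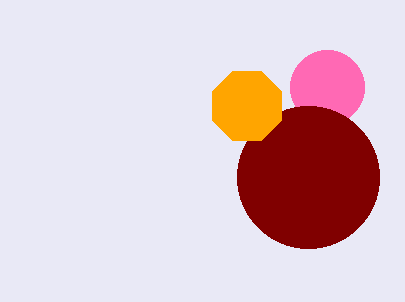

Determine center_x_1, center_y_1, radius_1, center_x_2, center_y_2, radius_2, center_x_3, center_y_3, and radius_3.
center_x_1 = 327, center_y_1 = 87, radius_1 = 37, center_x_2 = 308, center_y_2 = 177, radius_2 = 71, center_x_3 = 247, center_y_3 = 106, radius_3 = 37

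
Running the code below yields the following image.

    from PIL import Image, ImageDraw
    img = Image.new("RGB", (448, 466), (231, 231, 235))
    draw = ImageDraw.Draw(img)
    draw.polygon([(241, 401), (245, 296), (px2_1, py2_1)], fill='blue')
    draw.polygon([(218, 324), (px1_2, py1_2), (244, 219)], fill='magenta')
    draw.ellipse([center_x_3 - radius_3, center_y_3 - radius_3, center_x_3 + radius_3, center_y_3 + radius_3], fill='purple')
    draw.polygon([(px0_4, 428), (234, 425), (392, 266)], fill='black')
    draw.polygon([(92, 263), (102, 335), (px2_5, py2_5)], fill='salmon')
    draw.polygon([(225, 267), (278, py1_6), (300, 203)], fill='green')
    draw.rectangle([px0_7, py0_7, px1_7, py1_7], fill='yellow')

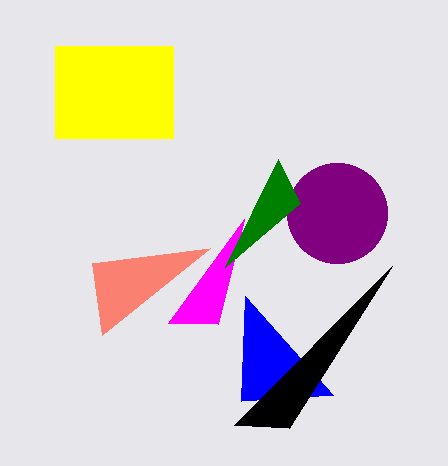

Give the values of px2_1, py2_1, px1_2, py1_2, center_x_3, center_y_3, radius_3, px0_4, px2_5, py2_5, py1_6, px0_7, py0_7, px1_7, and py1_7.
px2_1 = 333, py2_1 = 395, px1_2 = 168, py1_2 = 323, center_x_3 = 337, center_y_3 = 213, radius_3 = 50, px0_4 = 289, px2_5 = 210, py2_5 = 248, py1_6 = 159, px0_7 = 55, py0_7 = 46, px1_7 = 173, py1_7 = 138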